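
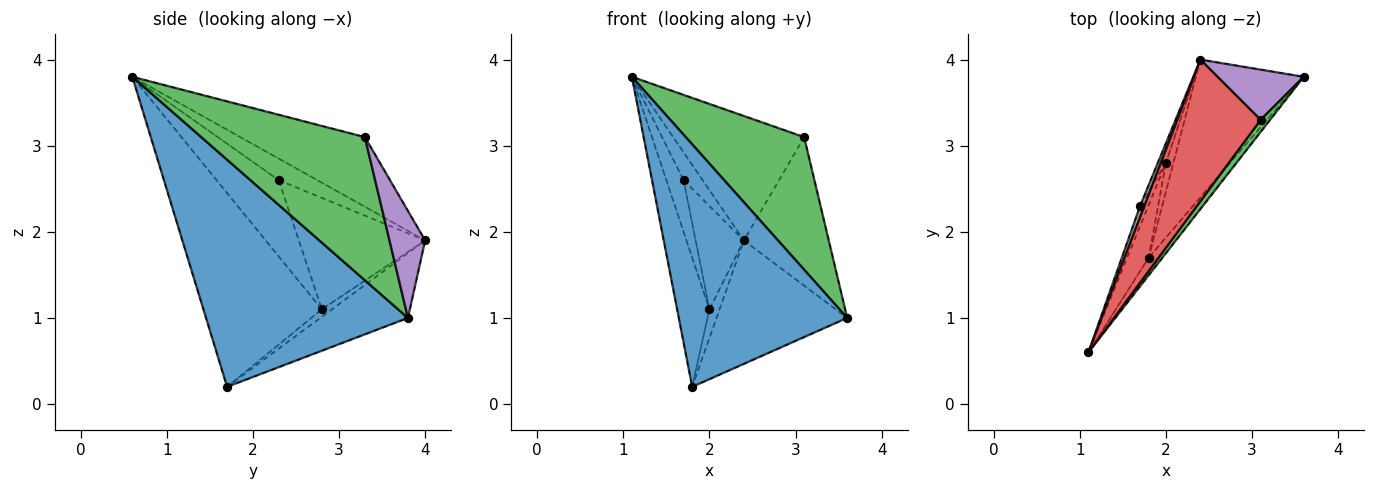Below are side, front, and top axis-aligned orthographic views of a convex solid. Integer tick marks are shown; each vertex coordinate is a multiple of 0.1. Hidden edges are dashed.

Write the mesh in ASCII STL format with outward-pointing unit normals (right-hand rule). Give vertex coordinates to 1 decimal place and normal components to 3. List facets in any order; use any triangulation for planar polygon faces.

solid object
 facet normal 0.767 -0.640 -0.046
  outer loop
   vertex 1.8 1.7 0.2
   vertex 3.6 3.8 1.0
   vertex 1.1 0.6 3.8
  endloop
 endfacet
 facet normal -0.408 0.609 -0.680
  outer loop
   vertex 1.8 1.7 0.2
   vertex 2.4 4.0 1.9
   vertex 3.6 3.8 1.0
  endloop
 endfacet
 facet normal 0.809 -0.585 0.053
  outer loop
   vertex 3.1 3.3 3.1
   vertex 1.1 0.6 3.8
   vertex 3.6 3.8 1.0
  endloop
 endfacet
 facet normal -0.532 0.559 0.636
  outer loop
   vertex 3.1 3.3 3.1
   vertex 2.4 4.0 1.9
   vertex 1.1 0.6 3.8
  endloop
 endfacet
 facet normal 0.370 0.880 0.298
  outer loop
   vertex 3.1 3.3 3.1
   vertex 3.6 3.8 1.0
   vertex 2.4 4.0 1.9
  endloop
 endfacet
 facet normal -0.959 0.262 -0.107
  outer loop
   vertex 2.0 2.8 1.1
   vertex 1.8 1.7 0.2
   vertex 1.1 0.6 3.8
  endloop
 endfacet
 facet normal -0.577 0.577 -0.577
  outer loop
   vertex 2.0 2.8 1.1
   vertex 2.4 4.0 1.9
   vertex 1.8 1.7 0.2
  endloop
 endfacet
 facet normal -0.882 0.436 0.176
  outer loop
   vertex 1.7 2.3 2.6
   vertex 1.1 0.6 3.8
   vertex 2.4 4.0 1.9
  endloop
 endfacet
 facet normal -0.959 0.265 -0.103
  outer loop
   vertex 1.7 2.3 2.6
   vertex 2.0 2.8 1.1
   vertex 1.1 0.6 3.8
  endloop
 endfacet
 facet normal -0.932 0.356 -0.068
  outer loop
   vertex 1.7 2.3 2.6
   vertex 2.4 4.0 1.9
   vertex 2.0 2.8 1.1
  endloop
 endfacet
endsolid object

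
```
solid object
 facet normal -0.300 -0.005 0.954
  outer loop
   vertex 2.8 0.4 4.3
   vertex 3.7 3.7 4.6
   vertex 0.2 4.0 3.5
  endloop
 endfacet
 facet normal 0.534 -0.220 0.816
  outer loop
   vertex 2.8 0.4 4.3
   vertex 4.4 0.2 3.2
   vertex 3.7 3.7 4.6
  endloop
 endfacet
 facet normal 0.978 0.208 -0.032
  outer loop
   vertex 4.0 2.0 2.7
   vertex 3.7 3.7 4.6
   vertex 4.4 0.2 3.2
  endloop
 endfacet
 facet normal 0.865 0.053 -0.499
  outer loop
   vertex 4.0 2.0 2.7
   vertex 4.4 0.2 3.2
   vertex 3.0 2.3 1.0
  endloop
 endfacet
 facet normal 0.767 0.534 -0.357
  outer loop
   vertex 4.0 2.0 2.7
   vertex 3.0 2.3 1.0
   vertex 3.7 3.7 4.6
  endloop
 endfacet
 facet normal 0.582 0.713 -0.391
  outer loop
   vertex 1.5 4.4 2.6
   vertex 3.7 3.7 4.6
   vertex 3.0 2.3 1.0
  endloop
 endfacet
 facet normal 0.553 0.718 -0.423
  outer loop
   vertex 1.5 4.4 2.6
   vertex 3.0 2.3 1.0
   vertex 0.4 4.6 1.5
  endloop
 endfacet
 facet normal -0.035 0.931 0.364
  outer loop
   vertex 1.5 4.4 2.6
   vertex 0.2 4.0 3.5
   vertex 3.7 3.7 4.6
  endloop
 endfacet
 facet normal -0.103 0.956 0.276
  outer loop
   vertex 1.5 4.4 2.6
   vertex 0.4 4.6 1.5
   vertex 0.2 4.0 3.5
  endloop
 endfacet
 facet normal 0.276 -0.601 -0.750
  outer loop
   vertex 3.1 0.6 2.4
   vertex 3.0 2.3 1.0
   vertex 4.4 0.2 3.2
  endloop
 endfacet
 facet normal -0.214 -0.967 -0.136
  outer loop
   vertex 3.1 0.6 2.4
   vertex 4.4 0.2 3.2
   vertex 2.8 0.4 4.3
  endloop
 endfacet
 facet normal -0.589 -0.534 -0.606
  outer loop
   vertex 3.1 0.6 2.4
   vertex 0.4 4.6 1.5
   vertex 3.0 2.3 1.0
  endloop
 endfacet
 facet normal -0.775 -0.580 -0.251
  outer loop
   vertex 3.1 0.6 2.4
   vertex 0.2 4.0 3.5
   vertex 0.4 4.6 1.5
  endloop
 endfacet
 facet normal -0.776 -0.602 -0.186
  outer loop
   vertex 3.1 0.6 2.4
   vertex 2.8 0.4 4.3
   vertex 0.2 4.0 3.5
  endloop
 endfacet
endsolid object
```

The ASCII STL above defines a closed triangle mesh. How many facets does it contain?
14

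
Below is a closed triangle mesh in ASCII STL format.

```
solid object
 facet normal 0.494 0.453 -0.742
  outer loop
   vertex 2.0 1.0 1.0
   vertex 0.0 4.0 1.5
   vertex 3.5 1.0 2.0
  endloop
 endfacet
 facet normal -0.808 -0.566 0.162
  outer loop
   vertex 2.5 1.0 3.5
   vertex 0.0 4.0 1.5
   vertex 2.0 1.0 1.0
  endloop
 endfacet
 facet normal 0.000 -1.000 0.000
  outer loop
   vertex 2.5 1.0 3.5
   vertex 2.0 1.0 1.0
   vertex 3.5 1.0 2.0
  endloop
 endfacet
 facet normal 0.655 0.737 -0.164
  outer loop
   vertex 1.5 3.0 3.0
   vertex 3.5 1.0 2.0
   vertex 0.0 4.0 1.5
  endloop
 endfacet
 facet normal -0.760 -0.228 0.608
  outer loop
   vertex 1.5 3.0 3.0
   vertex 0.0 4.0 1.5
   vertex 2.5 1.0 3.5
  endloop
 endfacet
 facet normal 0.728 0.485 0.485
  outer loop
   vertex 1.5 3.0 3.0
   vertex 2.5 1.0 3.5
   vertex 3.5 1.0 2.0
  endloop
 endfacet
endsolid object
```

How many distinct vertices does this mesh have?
5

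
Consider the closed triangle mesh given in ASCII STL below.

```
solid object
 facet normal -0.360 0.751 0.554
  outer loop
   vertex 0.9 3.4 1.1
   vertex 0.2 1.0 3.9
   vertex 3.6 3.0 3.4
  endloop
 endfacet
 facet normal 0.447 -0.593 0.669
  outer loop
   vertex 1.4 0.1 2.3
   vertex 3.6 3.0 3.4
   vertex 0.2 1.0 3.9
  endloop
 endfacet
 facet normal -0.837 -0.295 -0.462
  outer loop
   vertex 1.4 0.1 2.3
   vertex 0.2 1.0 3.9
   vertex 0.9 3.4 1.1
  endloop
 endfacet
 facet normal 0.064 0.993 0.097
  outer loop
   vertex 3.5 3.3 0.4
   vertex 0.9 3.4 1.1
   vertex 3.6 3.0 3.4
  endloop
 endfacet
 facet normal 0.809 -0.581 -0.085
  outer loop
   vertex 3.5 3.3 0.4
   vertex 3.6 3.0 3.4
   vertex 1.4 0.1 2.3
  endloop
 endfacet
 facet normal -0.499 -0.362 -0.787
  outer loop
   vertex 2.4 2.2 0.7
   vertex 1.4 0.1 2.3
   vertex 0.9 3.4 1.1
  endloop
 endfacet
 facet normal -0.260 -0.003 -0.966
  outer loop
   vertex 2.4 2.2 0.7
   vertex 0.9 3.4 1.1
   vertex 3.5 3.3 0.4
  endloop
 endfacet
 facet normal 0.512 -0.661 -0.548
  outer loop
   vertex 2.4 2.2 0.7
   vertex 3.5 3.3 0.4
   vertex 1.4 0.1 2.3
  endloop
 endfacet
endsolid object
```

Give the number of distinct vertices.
6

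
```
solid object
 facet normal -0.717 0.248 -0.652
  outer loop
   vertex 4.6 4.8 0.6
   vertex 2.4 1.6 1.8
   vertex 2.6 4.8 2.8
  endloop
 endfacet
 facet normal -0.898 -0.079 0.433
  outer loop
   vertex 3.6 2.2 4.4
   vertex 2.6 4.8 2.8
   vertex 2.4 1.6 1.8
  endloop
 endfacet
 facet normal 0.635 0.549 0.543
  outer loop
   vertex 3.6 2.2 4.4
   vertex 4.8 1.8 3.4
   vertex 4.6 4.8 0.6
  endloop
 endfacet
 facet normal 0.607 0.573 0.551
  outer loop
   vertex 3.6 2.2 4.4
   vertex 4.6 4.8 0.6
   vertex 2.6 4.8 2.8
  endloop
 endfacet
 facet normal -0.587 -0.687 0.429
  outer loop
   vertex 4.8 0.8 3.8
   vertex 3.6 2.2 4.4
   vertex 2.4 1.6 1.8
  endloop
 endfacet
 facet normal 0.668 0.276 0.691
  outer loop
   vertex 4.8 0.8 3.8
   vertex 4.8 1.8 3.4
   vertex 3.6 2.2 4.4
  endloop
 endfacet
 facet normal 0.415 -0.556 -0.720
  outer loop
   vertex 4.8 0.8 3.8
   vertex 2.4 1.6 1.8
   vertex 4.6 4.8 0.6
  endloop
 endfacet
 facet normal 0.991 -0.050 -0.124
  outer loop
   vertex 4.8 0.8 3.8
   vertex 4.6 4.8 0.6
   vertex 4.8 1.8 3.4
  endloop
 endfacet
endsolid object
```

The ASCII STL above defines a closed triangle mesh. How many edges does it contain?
12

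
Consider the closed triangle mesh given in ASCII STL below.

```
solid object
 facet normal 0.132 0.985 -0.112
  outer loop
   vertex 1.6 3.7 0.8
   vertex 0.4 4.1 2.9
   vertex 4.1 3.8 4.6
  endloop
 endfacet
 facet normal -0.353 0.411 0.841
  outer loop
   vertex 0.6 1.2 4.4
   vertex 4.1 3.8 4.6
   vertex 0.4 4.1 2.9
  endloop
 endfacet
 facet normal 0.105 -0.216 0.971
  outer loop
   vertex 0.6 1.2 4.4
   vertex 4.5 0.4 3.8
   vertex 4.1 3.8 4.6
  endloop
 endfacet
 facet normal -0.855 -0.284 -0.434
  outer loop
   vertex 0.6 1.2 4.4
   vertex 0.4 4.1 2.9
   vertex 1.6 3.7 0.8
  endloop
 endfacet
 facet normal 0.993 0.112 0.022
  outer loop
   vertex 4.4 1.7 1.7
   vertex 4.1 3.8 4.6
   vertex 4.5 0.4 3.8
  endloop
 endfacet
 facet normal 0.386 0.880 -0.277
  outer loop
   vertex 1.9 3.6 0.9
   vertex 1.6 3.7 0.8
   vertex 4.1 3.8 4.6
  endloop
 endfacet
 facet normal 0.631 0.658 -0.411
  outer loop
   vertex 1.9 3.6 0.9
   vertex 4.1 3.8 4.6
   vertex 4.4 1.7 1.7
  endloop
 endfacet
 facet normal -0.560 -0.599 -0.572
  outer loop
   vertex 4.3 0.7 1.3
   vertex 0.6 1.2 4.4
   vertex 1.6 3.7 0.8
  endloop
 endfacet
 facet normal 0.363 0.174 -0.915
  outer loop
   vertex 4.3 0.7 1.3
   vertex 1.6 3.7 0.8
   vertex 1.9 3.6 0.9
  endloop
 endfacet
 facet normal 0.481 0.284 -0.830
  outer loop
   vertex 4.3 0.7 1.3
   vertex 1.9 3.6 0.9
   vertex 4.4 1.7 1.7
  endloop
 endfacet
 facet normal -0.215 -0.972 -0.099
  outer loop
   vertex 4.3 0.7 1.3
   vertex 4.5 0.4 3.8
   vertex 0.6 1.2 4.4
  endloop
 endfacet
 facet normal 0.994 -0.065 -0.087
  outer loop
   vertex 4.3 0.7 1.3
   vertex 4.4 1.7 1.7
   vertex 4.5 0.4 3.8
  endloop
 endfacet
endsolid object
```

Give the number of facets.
12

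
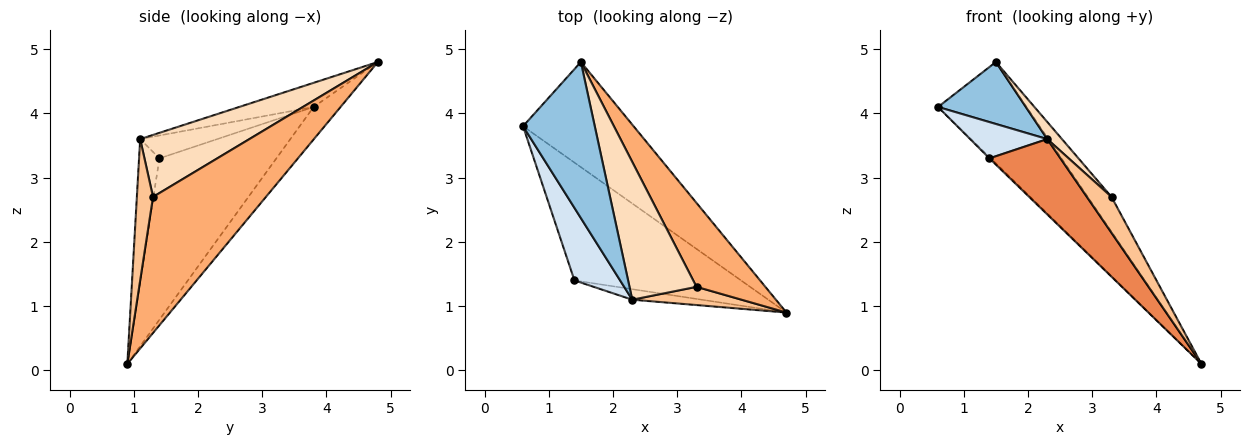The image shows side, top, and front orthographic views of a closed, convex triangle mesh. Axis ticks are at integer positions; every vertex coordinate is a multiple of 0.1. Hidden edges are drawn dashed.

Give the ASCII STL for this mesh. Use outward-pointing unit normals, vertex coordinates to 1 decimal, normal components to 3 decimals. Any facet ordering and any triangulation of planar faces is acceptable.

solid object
 facet normal -0.207 0.679 -0.704
  outer loop
   vertex 1.5 4.8 4.8
   vertex 4.7 0.9 0.1
   vertex 0.6 3.8 4.1
  endloop
 endfacet
 facet normal -0.299 -0.352 0.887
  outer loop
   vertex 2.3 1.1 3.6
   vertex 1.5 4.8 4.8
   vertex 0.6 3.8 4.1
  endloop
 endfacet
 facet normal -0.696 0.008 -0.718
  outer loop
   vertex 1.4 1.4 3.3
   vertex 0.6 3.8 4.1
   vertex 4.7 0.9 0.1
  endloop
 endfacet
 facet normal -0.408 -0.408 0.816
  outer loop
   vertex 1.4 1.4 3.3
   vertex 2.3 1.1 3.6
   vertex 0.6 3.8 4.1
  endloop
 endfacet
 facet normal -0.273 -0.953 -0.133
  outer loop
   vertex 1.4 1.4 3.3
   vertex 4.7 0.9 0.1
   vertex 2.3 1.1 3.6
  endloop
 endfacet
 facet normal 0.877 0.185 0.444
  outer loop
   vertex 3.3 1.3 2.7
   vertex 4.7 0.9 0.1
   vertex 1.5 4.8 4.8
  endloop
 endfacet
 facet normal 0.505 -0.770 0.390
  outer loop
   vertex 3.3 1.3 2.7
   vertex 2.3 1.1 3.6
   vertex 4.7 0.9 0.1
  endloop
 endfacet
 facet normal 0.676 -0.091 0.731
  outer loop
   vertex 3.3 1.3 2.7
   vertex 1.5 4.8 4.8
   vertex 2.3 1.1 3.6
  endloop
 endfacet
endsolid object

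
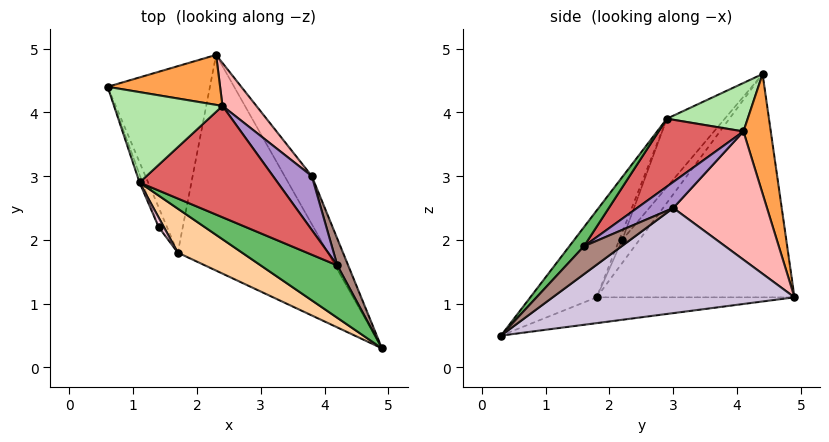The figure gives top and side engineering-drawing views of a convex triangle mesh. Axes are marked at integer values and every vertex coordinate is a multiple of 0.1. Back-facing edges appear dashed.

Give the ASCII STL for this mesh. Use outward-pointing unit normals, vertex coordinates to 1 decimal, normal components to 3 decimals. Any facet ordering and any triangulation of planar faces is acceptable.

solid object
 facet normal -0.895 0.173 -0.410
  outer loop
   vertex 1.7 1.8 1.1
   vertex 0.6 4.4 4.6
   vertex 2.3 4.9 1.1
  endloop
 endfacet
 facet normal -0.169 0.033 -0.985
  outer loop
   vertex 1.7 1.8 1.1
   vertex 2.3 4.9 1.1
   vertex 4.9 0.3 0.5
  endloop
 endfacet
 facet normal 0.289 0.918 0.271
  outer loop
   vertex 2.4 4.1 3.7
   vertex 2.3 4.9 1.1
   vertex 0.6 4.4 4.6
  endloop
 endfacet
 facet normal -0.366 -0.890 0.271
  outer loop
   vertex 1.1 2.9 3.9
   vertex 1.7 1.8 1.1
   vertex 4.9 0.3 0.5
  endloop
 endfacet
 facet normal 0.179 -0.675 0.716
  outer loop
   vertex 1.1 2.9 3.9
   vertex 4.9 0.3 0.5
   vertex 4.2 1.6 1.9
  endloop
 endfacet
 facet normal 0.392 -0.279 0.877
  outer loop
   vertex 1.1 2.9 3.9
   vertex 2.4 4.1 3.7
   vertex 0.6 4.4 4.6
  endloop
 endfacet
 facet normal 0.419 -0.312 0.853
  outer loop
   vertex 1.1 2.9 3.9
   vertex 4.2 1.6 1.9
   vertex 2.4 4.1 3.7
  endloop
 endfacet
 facet normal 0.700 0.689 0.185
  outer loop
   vertex 3.8 3.0 2.5
   vertex 2.3 4.9 1.1
   vertex 2.4 4.1 3.7
  endloop
 endfacet
 facet normal 0.547 -0.193 0.815
  outer loop
   vertex 3.8 3.0 2.5
   vertex 2.4 4.1 3.7
   vertex 4.2 1.6 1.9
  endloop
 endfacet
 facet normal 0.838 0.502 -0.217
  outer loop
   vertex 3.8 3.0 2.5
   vertex 4.9 0.3 0.5
   vertex 2.3 4.9 1.1
  endloop
 endfacet
 facet normal 0.926 0.110 0.361
  outer loop
   vertex 3.8 3.0 2.5
   vertex 4.2 1.6 1.9
   vertex 4.9 0.3 0.5
  endloop
 endfacet
 facet normal -0.939 0.060 -0.340
  outer loop
   vertex 1.4 2.2 2.0
   vertex 0.6 4.4 4.6
   vertex 1.7 1.8 1.1
  endloop
 endfacet
 facet normal -0.953 -0.299 -0.040
  outer loop
   vertex 1.4 2.2 2.0
   vertex 1.1 2.9 3.9
   vertex 0.6 4.4 4.6
  endloop
 endfacet
 facet normal -0.383 -0.885 0.265
  outer loop
   vertex 1.4 2.2 2.0
   vertex 1.7 1.8 1.1
   vertex 1.1 2.9 3.9
  endloop
 endfacet
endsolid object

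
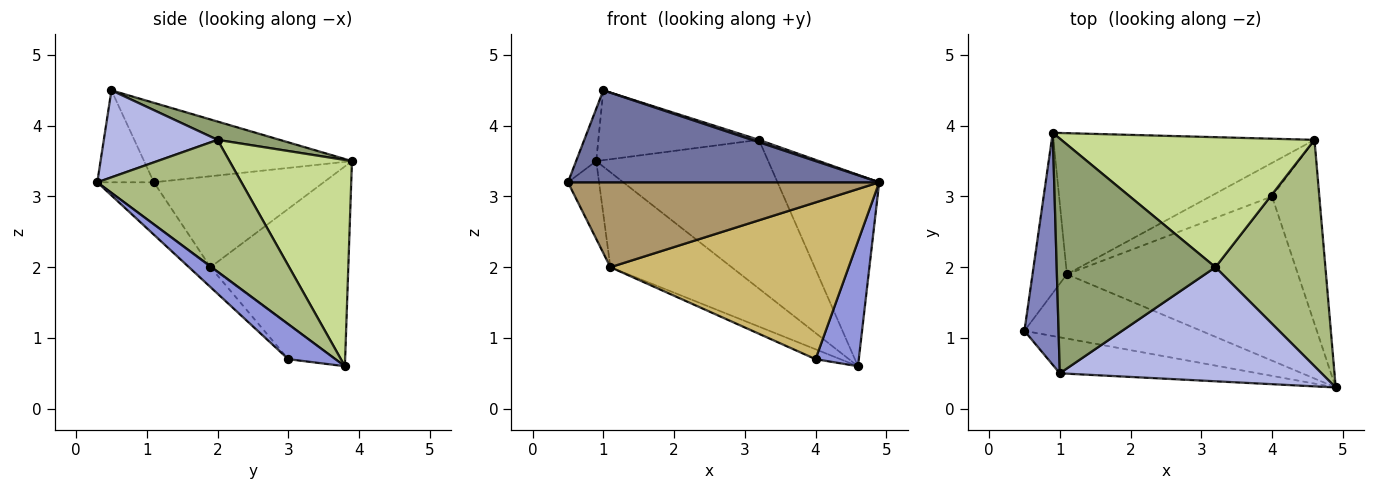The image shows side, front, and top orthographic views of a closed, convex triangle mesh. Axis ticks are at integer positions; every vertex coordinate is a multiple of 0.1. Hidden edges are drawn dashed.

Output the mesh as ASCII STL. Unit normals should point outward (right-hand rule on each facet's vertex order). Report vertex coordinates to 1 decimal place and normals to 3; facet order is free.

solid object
 facet normal -0.167 -0.918 -0.360
  outer loop
   vertex 1.0 0.5 4.5
   vertex 0.5 1.1 3.2
   vertex 4.9 0.3 3.2
  endloop
 endfacet
 facet normal -0.915 0.089 0.393
  outer loop
   vertex 1.0 0.5 4.5
   vertex 0.9 3.9 3.5
   vertex 0.5 1.1 3.2
  endloop
 endfacet
 facet normal 0.522 -0.479 -0.706
  outer loop
   vertex 4.0 3.0 0.7
   vertex 4.6 3.8 0.6
   vertex 4.9 0.3 3.2
  endloop
 endfacet
 facet normal 0.315 -0.020 0.949
  outer loop
   vertex 3.2 2.0 3.8
   vertex 1.0 0.5 4.5
   vertex 4.9 0.3 3.2
  endloop
 endfacet
 facet normal 0.110 0.283 0.953
  outer loop
   vertex 3.2 2.0 3.8
   vertex 0.9 3.9 3.5
   vertex 1.0 0.5 4.5
  endloop
 endfacet
 facet normal 0.675 0.476 0.563
  outer loop
   vertex 3.2 2.0 3.8
   vertex 4.9 0.3 3.2
   vertex 4.6 3.8 0.6
  endloop
 endfacet
 facet normal 0.473 0.664 0.580
  outer loop
   vertex 3.2 2.0 3.8
   vertex 4.6 3.8 0.6
   vertex 0.9 3.9 3.5
  endloop
 endfacet
 facet normal -0.922 0.169 -0.348
  outer loop
   vertex 1.1 1.9 2.0
   vertex 0.5 1.1 3.2
   vertex 0.9 3.9 3.5
  endloop
 endfacet
 facet normal -0.143 -0.789 -0.598
  outer loop
   vertex 1.1 1.9 2.0
   vertex 4.9 0.3 3.2
   vertex 0.5 1.1 3.2
  endloop
 endfacet
 facet normal -0.062 -0.689 -0.722
  outer loop
   vertex 1.1 1.9 2.0
   vertex 4.0 3.0 0.7
   vertex 4.9 0.3 3.2
  endloop
 endfacet
 facet normal -0.536 0.472 -0.700
  outer loop
   vertex 1.1 1.9 2.0
   vertex 0.9 3.9 3.5
   vertex 4.6 3.8 0.6
  endloop
 endfacet
 facet normal -0.473 0.249 -0.845
  outer loop
   vertex 1.1 1.9 2.0
   vertex 4.6 3.8 0.6
   vertex 4.0 3.0 0.7
  endloop
 endfacet
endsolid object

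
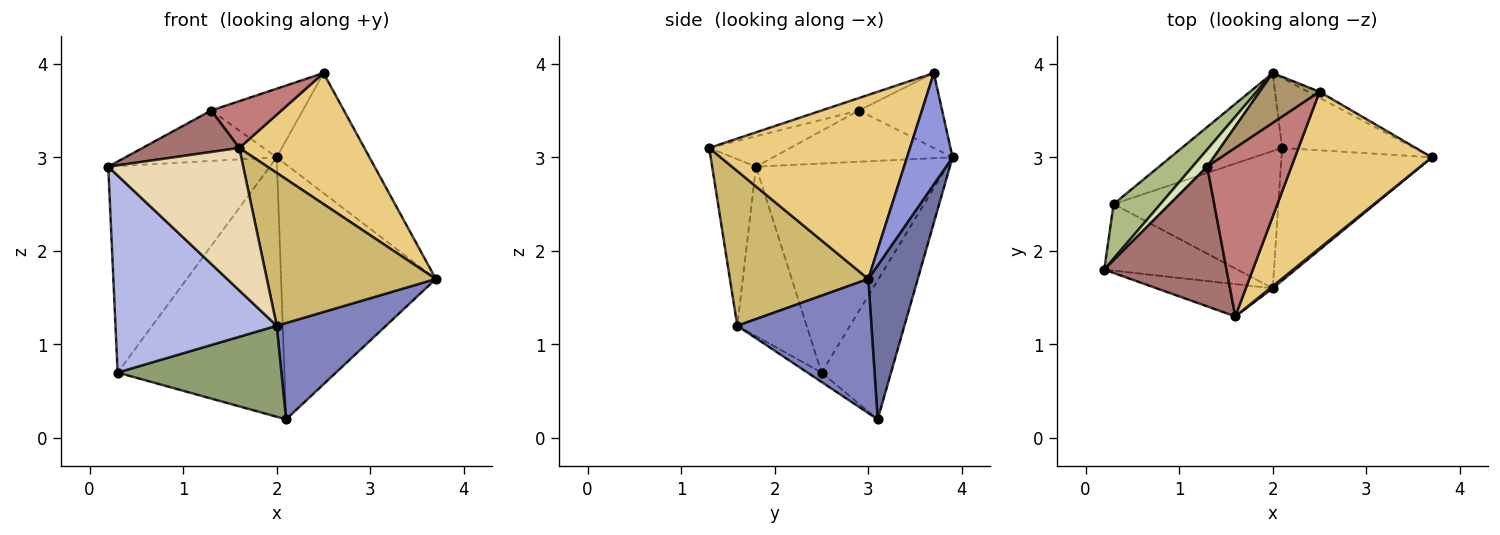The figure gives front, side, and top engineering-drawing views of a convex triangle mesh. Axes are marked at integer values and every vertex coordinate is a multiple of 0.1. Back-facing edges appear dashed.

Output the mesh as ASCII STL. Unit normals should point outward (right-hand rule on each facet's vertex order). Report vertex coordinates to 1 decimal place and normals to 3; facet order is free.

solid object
 facet normal 0.295 0.922 -0.253
  outer loop
   vertex 2.1 3.1 0.2
   vertex 2.0 3.9 3.0
   vertex 3.7 3.0 1.7
  endloop
 endfacet
 facet normal 0.585 -0.476 -0.656
  outer loop
   vertex 2.0 1.6 1.2
   vertex 2.1 3.1 0.2
   vertex 3.7 3.0 1.7
  endloop
 endfacet
 facet normal 0.440 0.897 -0.045
  outer loop
   vertex 2.5 3.7 3.9
   vertex 3.7 3.0 1.7
   vertex 2.0 3.9 3.0
  endloop
 endfacet
 facet normal -0.377 -0.877 -0.296
  outer loop
   vertex 0.3 2.5 0.7
   vertex 2.0 1.6 1.2
   vertex 0.2 1.8 2.9
  endloop
 endfacet
 facet normal -0.047 -0.552 -0.833
  outer loop
   vertex 0.3 2.5 0.7
   vertex 2.1 3.1 0.2
   vertex 2.0 1.6 1.2
  endloop
 endfacet
 facet normal -0.752 0.637 0.168
  outer loop
   vertex 0.3 2.5 0.7
   vertex 0.2 1.8 2.9
   vertex 2.0 3.9 3.0
  endloop
 endfacet
 facet normal -0.371 0.889 -0.267
  outer loop
   vertex 0.3 2.5 0.7
   vertex 2.0 3.9 3.0
   vertex 2.1 3.1 0.2
  endloop
 endfacet
 facet normal -0.747 0.630 0.214
  outer loop
   vertex 1.3 2.9 3.5
   vertex 2.0 3.9 3.0
   vertex 0.2 1.8 2.9
  endloop
 endfacet
 facet normal -0.592 0.652 0.474
  outer loop
   vertex 1.3 2.9 3.5
   vertex 2.5 3.7 3.9
   vertex 2.0 3.9 3.0
  endloop
 endfacet
 facet normal 0.634 -0.774 0.011
  outer loop
   vertex 1.6 1.3 3.1
   vertex 2.0 1.6 1.2
   vertex 3.7 3.0 1.7
  endloop
 endfacet
 facet normal 0.718 -0.447 0.534
  outer loop
   vertex 1.6 1.3 3.1
   vertex 3.7 3.0 1.7
   vertex 2.5 3.7 3.9
  endloop
 endfacet
 facet normal -0.302 -0.930 -0.210
  outer loop
   vertex 1.6 1.3 3.1
   vertex 0.2 1.8 2.9
   vertex 2.0 1.6 1.2
  endloop
 endfacet
 facet normal -0.232 -0.277 0.933
  outer loop
   vertex 1.6 1.3 3.1
   vertex 1.3 2.9 3.5
   vertex 0.2 1.8 2.9
  endloop
 endfacet
 facet normal -0.141 -0.265 0.954
  outer loop
   vertex 1.6 1.3 3.1
   vertex 2.5 3.7 3.9
   vertex 1.3 2.9 3.5
  endloop
 endfacet
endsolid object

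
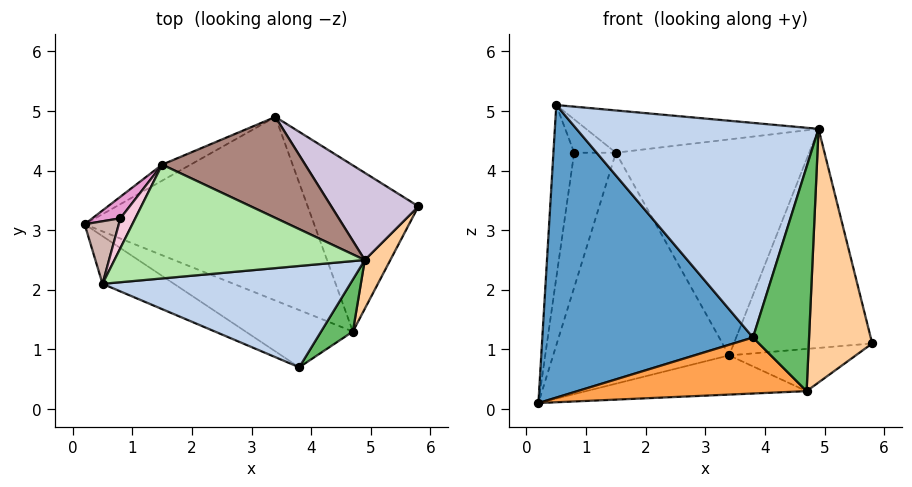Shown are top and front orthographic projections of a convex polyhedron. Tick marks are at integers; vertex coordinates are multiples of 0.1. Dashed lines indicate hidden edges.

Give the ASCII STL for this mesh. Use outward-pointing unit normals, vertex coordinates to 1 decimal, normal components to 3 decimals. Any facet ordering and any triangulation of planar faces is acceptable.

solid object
 facet normal -0.520 -0.843 -0.137
  outer loop
   vertex 0.5 2.1 5.1
   vertex 0.2 3.1 0.1
   vertex 3.8 0.7 1.2
  endloop
 endfacet
 facet normal 0.120 -0.898 0.424
  outer loop
   vertex 4.9 2.5 4.7
   vertex 0.5 2.1 5.1
   vertex 3.8 0.7 1.2
  endloop
 endfacet
 facet normal -0.241 -0.679 -0.693
  outer loop
   vertex 4.7 1.3 0.3
   vertex 3.8 0.7 1.2
   vertex 0.2 3.1 0.1
  endloop
 endfacet
 facet normal 0.867 -0.490 0.094
  outer loop
   vertex 4.7 1.3 0.3
   vertex 5.8 3.4 1.1
   vertex 4.9 2.5 4.7
  endloop
 endfacet
 facet normal 0.659 -0.733 0.170
  outer loop
   vertex 4.7 1.3 0.3
   vertex 4.9 2.5 4.7
   vertex 3.8 0.7 1.2
  endloop
 endfacet
 facet normal 0.053 0.348 0.936
  outer loop
   vertex 1.5 4.1 4.3
   vertex 0.5 2.1 5.1
   vertex 4.9 2.5 4.7
  endloop
 endfacet
 facet normal -0.478 0.876 -0.061
  outer loop
   vertex 3.4 4.9 0.9
   vertex 0.2 3.1 0.1
   vertex 1.5 4.1 4.3
  endloop
 endfacet
 facet normal 0.126 0.207 -0.970
  outer loop
   vertex 3.4 4.9 0.9
   vertex 4.7 1.3 0.3
   vertex 0.2 3.1 0.1
  endloop
 endfacet
 facet normal 0.228 0.240 -0.944
  outer loop
   vertex 3.4 4.9 0.9
   vertex 5.8 3.4 1.1
   vertex 4.7 1.3 0.3
  endloop
 endfacet
 facet normal 0.482 0.814 0.324
  outer loop
   vertex 3.4 4.9 0.9
   vertex 4.9 2.5 4.7
   vertex 5.8 3.4 1.1
  endloop
 endfacet
 facet normal 0.352 0.848 0.396
  outer loop
   vertex 3.4 4.9 0.9
   vertex 1.5 4.1 4.3
   vertex 4.9 2.5 4.7
  endloop
 endfacet
 facet normal -0.930 0.344 0.125
  outer loop
   vertex 0.8 3.2 4.3
   vertex 0.2 3.1 0.1
   vertex 0.5 2.1 5.1
  endloop
 endfacet
 facet normal -0.786 0.611 0.098
  outer loop
   vertex 0.8 3.2 4.3
   vertex 1.5 4.1 4.3
   vertex 0.2 3.1 0.1
  endloop
 endfacet
 facet normal -0.692 0.538 0.481
  outer loop
   vertex 0.8 3.2 4.3
   vertex 0.5 2.1 5.1
   vertex 1.5 4.1 4.3
  endloop
 endfacet
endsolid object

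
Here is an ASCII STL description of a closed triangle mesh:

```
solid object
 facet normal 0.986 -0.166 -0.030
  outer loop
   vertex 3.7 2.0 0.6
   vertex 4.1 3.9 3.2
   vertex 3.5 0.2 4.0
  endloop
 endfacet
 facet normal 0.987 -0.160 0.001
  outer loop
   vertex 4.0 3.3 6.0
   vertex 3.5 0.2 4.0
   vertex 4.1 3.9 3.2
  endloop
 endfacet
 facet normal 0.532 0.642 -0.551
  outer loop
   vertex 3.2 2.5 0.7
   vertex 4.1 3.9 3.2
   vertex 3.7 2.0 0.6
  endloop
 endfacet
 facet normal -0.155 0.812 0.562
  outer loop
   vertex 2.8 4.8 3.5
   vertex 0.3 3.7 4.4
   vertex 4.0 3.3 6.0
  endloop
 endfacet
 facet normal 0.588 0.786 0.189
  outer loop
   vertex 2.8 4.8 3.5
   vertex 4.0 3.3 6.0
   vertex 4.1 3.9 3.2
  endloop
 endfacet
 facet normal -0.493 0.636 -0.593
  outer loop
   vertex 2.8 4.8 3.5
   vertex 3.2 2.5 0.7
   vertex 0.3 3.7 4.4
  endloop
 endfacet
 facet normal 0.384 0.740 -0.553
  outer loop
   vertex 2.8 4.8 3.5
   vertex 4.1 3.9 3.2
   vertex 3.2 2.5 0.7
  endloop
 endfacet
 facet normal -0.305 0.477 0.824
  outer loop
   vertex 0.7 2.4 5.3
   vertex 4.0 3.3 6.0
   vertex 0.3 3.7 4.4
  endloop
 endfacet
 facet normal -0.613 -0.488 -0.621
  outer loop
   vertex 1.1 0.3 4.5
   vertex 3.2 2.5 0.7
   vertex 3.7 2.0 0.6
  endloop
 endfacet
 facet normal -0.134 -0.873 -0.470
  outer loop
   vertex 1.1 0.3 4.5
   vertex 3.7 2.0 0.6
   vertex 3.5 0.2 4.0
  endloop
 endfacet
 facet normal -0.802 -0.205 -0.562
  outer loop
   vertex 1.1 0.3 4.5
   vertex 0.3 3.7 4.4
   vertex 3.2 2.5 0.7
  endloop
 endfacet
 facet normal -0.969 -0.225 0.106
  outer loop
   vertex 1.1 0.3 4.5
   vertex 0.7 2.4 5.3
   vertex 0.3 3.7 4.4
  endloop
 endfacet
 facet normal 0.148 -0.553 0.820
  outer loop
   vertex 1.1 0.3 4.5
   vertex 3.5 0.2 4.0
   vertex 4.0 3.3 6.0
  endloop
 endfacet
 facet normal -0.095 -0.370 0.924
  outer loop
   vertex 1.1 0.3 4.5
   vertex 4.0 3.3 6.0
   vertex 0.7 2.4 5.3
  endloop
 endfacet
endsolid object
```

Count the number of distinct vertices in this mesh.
9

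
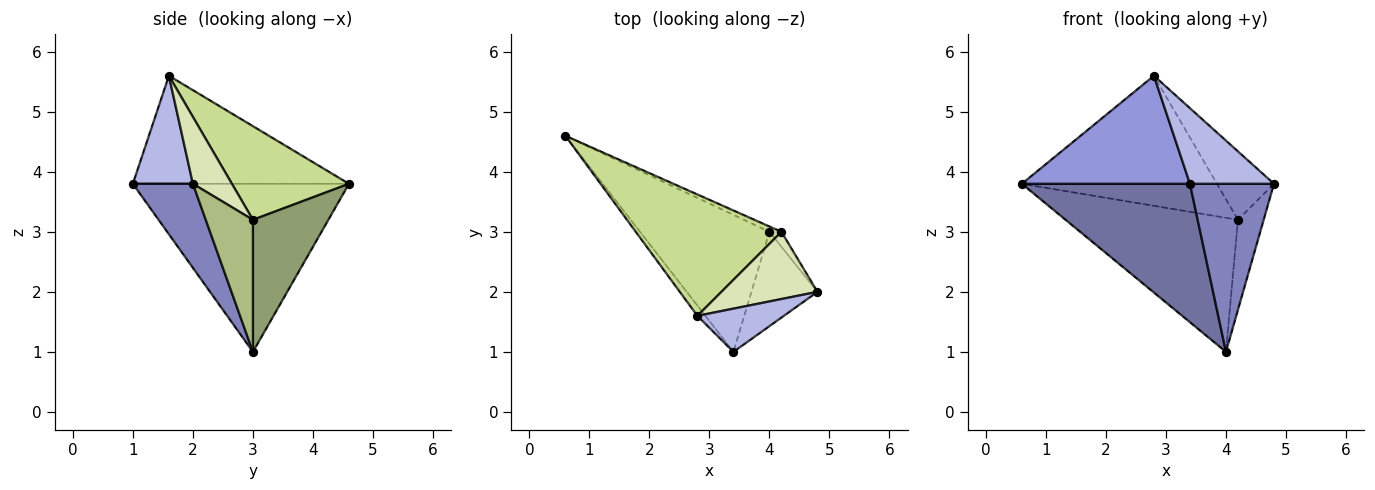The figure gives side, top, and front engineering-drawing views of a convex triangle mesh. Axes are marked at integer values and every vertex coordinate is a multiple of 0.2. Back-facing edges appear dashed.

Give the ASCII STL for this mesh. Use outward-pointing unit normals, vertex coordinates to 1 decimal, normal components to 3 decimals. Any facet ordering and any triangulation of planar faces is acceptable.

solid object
 facet normal -0.675 -0.525 -0.519
  outer loop
   vertex 4.0 3.0 1.0
   vertex 3.4 1.0 3.8
   vertex 0.6 4.6 3.8
  endloop
 endfacet
 facet normal 0.529 -0.740 -0.415
  outer loop
   vertex 4.0 3.0 1.0
   vertex 4.8 2.0 3.8
   vertex 3.4 1.0 3.8
  endloop
 endfacet
 facet normal -0.788 -0.613 -0.058
  outer loop
   vertex 2.8 1.6 5.6
   vertex 0.6 4.6 3.8
   vertex 3.4 1.0 3.8
  endloop
 endfacet
 facet normal 0.527 -0.738 0.422
  outer loop
   vertex 2.8 1.6 5.6
   vertex 3.4 1.0 3.8
   vertex 4.8 2.0 3.8
  endloop
 endfacet
 facet normal 0.401 0.915 -0.036
  outer loop
   vertex 4.2 3.0 3.2
   vertex 4.0 3.0 1.0
   vertex 0.6 4.6 3.8
  endloop
 endfacet
 facet normal 0.875 0.477 -0.080
  outer loop
   vertex 4.2 3.0 3.2
   vertex 4.8 2.0 3.8
   vertex 4.0 3.0 1.0
  endloop
 endfacet
 facet normal 0.402 0.669 0.625
  outer loop
   vertex 4.2 3.0 3.2
   vertex 0.6 4.6 3.8
   vertex 2.8 1.6 5.6
  endloop
 endfacet
 facet normal 0.439 0.641 0.630
  outer loop
   vertex 4.2 3.0 3.2
   vertex 2.8 1.6 5.6
   vertex 4.8 2.0 3.8
  endloop
 endfacet
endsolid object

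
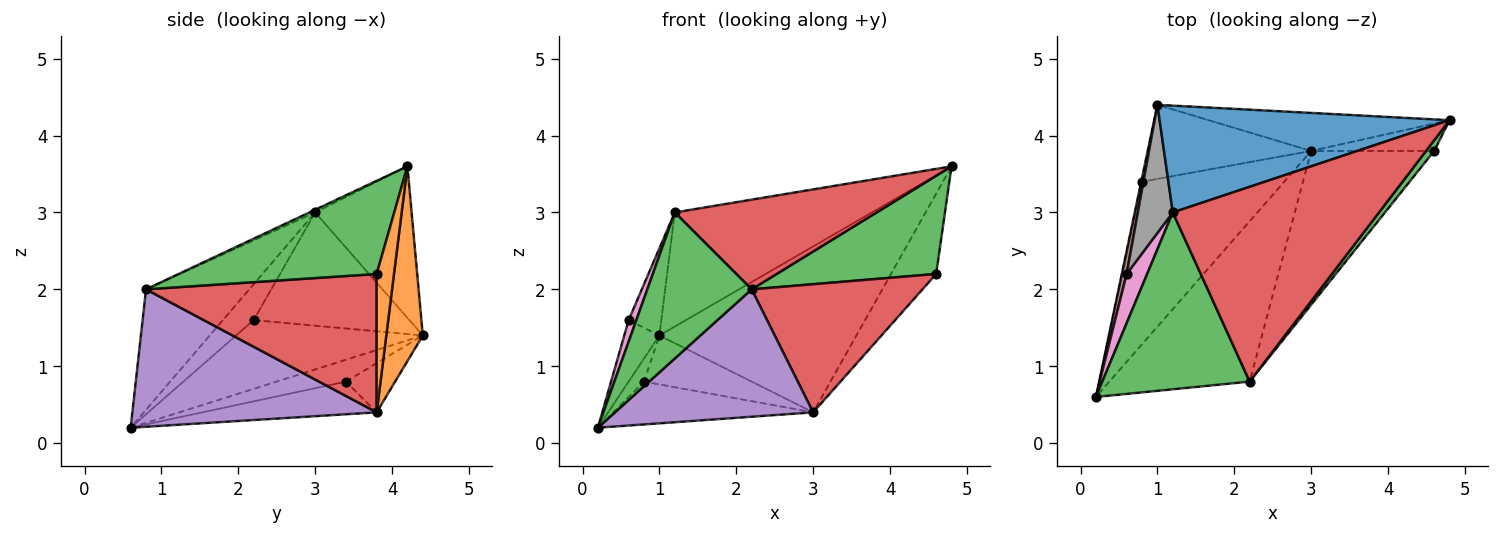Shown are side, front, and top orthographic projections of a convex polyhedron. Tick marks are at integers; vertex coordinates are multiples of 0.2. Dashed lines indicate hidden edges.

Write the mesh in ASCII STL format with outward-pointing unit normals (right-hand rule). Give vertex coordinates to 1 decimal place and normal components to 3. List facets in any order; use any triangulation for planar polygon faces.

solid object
 facet normal -0.336 0.687 0.644
  outer loop
   vertex 1.2 3.0 3.0
   vertex 4.8 4.2 3.6
   vertex 1.0 4.4 1.4
  endloop
 endfacet
 facet normal 0.178 0.959 -0.220
  outer loop
   vertex 3.0 3.8 0.4
   vertex 1.0 4.4 1.4
   vertex 4.8 4.2 3.6
  endloop
 endfacet
 facet normal -0.533 -0.539 0.652
  outer loop
   vertex 2.2 0.8 2.0
   vertex 1.2 3.0 3.0
   vertex 0.2 0.6 0.2
  endloop
 endfacet
 facet normal -0.012 -0.418 0.908
  outer loop
   vertex 2.2 0.8 2.0
   vertex 4.8 4.2 3.6
   vertex 1.2 3.0 3.0
  endloop
 endfacet
 facet normal 0.609 -0.494 -0.621
  outer loop
   vertex 2.2 0.8 2.0
   vertex 0.2 0.6 0.2
   vertex 3.0 3.8 0.4
  endloop
 endfacet
 facet normal -0.980 0.185 0.069
  outer loop
   vertex 0.6 2.2 1.6
   vertex 1.0 4.4 1.4
   vertex 0.2 0.6 0.2
  endloop
 endfacet
 facet normal -0.848 -0.212 0.485
  outer loop
   vertex 0.6 2.2 1.6
   vertex 0.2 0.6 0.2
   vertex 1.2 3.0 3.0
  endloop
 endfacet
 facet normal -0.937 0.197 0.289
  outer loop
   vertex 0.6 2.2 1.6
   vertex 1.2 3.0 3.0
   vertex 1.0 4.4 1.4
  endloop
 endfacet
 facet normal -0.976 0.217 -0.036
  outer loop
   vertex 0.8 3.4 0.8
   vertex 0.2 0.6 0.2
   vertex 1.0 4.4 1.4
  endloop
 endfacet
 facet normal -0.217 0.249 -0.944
  outer loop
   vertex 0.8 3.4 0.8
   vertex 3.0 3.8 0.4
   vertex 0.2 0.6 0.2
  endloop
 endfacet
 facet normal -0.244 0.534 -0.809
  outer loop
   vertex 0.8 3.4 0.8
   vertex 1.0 4.4 1.4
   vertex 3.0 3.8 0.4
  endloop
 endfacet
 facet normal 0.341 0.890 -0.303
  outer loop
   vertex 4.6 3.8 2.2
   vertex 3.0 3.8 0.4
   vertex 4.8 4.2 3.6
  endloop
 endfacet
 facet normal 0.777 -0.626 0.068
  outer loop
   vertex 4.6 3.8 2.2
   vertex 4.8 4.2 3.6
   vertex 2.2 0.8 2.0
  endloop
 endfacet
 facet normal 0.654 -0.484 -0.581
  outer loop
   vertex 4.6 3.8 2.2
   vertex 2.2 0.8 2.0
   vertex 3.0 3.8 0.4
  endloop
 endfacet
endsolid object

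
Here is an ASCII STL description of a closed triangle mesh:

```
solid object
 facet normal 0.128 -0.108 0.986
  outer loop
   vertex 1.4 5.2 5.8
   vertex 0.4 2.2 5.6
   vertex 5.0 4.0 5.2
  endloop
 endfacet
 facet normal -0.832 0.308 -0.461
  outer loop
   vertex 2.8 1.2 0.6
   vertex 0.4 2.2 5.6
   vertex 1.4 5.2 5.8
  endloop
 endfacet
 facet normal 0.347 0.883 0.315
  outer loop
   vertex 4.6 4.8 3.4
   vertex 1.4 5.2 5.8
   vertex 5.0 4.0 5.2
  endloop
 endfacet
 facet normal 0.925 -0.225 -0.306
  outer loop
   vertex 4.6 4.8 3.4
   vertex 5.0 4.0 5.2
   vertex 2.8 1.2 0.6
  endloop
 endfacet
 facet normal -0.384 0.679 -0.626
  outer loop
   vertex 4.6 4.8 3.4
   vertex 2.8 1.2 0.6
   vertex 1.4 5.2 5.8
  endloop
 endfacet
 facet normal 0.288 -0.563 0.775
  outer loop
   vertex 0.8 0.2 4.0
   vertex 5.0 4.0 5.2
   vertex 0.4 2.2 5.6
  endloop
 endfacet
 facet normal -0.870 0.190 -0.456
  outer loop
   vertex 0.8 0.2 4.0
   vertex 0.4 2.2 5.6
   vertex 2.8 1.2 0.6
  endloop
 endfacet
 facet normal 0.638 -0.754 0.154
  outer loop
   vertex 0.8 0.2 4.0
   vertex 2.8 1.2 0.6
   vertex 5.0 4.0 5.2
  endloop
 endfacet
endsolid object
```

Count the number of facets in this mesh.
8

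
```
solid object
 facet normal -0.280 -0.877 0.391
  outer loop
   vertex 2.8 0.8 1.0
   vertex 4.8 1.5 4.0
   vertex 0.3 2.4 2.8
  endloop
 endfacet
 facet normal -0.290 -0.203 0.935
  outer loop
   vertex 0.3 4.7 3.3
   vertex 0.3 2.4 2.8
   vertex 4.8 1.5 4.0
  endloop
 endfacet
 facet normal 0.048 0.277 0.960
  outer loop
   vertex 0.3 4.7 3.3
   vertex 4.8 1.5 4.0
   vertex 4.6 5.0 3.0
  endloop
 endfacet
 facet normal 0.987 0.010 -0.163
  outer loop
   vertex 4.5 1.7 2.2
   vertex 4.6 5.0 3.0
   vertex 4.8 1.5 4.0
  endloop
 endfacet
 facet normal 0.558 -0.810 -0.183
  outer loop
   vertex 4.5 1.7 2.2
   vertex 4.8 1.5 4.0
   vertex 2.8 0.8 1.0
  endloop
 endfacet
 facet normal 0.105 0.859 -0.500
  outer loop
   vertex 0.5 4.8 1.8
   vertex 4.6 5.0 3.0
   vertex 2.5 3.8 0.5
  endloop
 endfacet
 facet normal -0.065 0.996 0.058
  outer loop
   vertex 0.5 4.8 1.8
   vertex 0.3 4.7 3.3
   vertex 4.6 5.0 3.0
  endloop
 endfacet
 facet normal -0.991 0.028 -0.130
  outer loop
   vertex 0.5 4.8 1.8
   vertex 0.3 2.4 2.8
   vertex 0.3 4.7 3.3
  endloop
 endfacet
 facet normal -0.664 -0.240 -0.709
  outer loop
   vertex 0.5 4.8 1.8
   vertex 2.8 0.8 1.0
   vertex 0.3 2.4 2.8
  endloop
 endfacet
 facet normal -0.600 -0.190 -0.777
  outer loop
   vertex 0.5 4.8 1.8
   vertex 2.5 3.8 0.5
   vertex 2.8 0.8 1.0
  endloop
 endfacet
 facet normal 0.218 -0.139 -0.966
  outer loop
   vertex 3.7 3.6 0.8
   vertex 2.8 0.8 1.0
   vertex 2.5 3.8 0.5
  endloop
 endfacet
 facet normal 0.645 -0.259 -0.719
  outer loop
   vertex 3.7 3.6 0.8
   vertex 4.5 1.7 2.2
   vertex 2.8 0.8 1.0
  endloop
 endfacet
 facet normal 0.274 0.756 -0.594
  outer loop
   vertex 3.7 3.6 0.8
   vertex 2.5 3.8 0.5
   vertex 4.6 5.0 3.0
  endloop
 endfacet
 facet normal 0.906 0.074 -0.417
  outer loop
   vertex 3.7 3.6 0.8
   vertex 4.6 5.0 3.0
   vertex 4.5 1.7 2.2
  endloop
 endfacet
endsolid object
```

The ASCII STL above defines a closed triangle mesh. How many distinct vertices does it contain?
9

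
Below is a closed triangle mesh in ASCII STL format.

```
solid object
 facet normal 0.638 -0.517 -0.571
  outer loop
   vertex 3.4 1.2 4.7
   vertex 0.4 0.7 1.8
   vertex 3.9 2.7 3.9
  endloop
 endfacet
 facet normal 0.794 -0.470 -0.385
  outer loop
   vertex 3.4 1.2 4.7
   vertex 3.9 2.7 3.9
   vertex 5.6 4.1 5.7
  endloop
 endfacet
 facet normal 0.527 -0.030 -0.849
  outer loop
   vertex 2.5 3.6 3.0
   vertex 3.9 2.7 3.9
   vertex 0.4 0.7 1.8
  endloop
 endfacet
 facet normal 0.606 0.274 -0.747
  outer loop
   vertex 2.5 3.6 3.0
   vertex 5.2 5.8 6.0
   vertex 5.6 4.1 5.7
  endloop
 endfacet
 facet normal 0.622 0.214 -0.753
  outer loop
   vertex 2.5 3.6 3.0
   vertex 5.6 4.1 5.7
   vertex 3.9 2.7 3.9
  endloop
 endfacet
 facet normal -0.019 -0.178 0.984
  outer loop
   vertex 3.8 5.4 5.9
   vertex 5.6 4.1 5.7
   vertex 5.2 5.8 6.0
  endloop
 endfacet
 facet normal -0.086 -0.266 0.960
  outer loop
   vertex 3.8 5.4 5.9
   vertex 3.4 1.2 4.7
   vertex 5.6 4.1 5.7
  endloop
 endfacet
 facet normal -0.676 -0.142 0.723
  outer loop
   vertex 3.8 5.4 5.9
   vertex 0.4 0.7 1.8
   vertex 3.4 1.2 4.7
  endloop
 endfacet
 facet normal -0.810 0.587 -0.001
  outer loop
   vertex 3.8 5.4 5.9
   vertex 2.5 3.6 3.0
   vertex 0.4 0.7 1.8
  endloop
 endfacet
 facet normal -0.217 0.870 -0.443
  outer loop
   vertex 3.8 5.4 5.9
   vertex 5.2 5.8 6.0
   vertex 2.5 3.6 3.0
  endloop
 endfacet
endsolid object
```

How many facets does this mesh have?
10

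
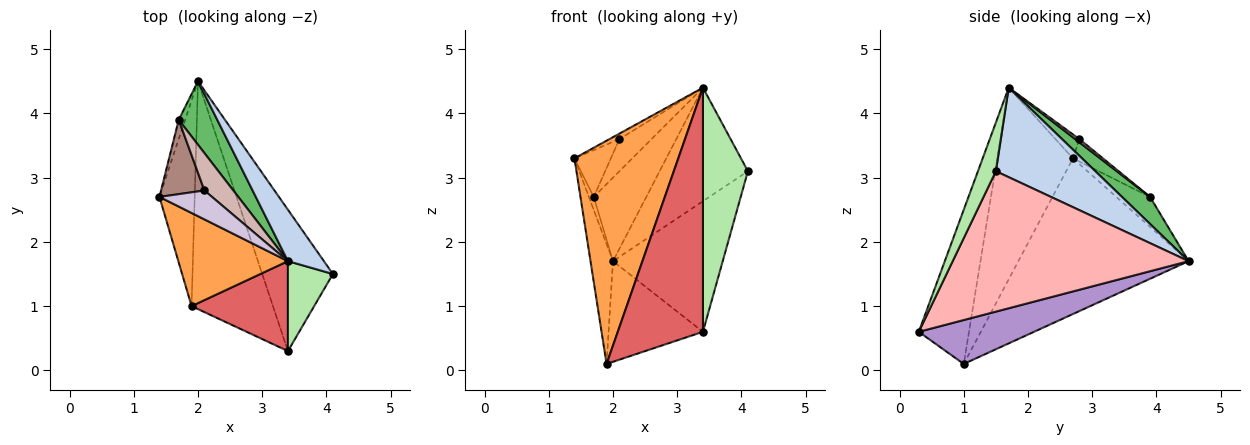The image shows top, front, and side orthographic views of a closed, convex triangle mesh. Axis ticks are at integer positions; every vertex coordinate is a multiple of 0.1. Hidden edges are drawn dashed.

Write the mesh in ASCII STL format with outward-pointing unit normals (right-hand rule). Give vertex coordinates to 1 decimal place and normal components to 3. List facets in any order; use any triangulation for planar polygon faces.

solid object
 facet normal -0.967 0.128 -0.219
  outer loop
   vertex 1.9 1.0 0.1
   vertex 1.4 2.7 3.3
   vertex 2.0 4.5 1.7
  endloop
 endfacet
 facet normal 0.716 0.636 0.288
  outer loop
   vertex 3.4 1.7 4.4
   vertex 4.1 1.5 3.1
   vertex 2.0 4.5 1.7
  endloop
 endfacet
 facet normal -0.558 -0.766 0.319
  outer loop
   vertex 3.4 1.7 4.4
   vertex 1.4 2.7 3.3
   vertex 1.9 1.0 0.1
  endloop
 endfacet
 facet normal -0.968 0.138 -0.208
  outer loop
   vertex 1.7 3.9 2.7
   vertex 2.0 4.5 1.7
   vertex 1.4 2.7 3.3
  endloop
 endfacet
 facet normal 0.391 0.733 0.557
  outer loop
   vertex 1.7 3.9 2.7
   vertex 3.4 1.7 4.4
   vertex 2.0 4.5 1.7
  endloop
 endfacet
 facet normal 0.350 -0.879 0.324
  outer loop
   vertex 3.4 0.3 0.6
   vertex 4.1 1.5 3.1
   vertex 3.4 1.7 4.4
  endloop
 endfacet
 facet normal -0.484 -0.821 0.303
  outer loop
   vertex 3.4 0.3 0.6
   vertex 3.4 1.7 4.4
   vertex 1.9 1.0 0.1
  endloop
 endfacet
 facet normal 0.825 0.384 -0.415
  outer loop
   vertex 3.4 0.3 0.6
   vertex 2.0 4.5 1.7
   vertex 4.1 1.5 3.1
  endloop
 endfacet
 facet normal 0.443 0.362 -0.820
  outer loop
   vertex 3.4 0.3 0.6
   vertex 1.9 1.0 0.1
   vertex 2.0 4.5 1.7
  endloop
 endfacet
 facet normal -0.409 0.169 0.897
  outer loop
   vertex 2.1 2.8 3.6
   vertex 1.4 2.7 3.3
   vertex 3.4 1.7 4.4
  endloop
 endfacet
 facet normal -0.402 0.488 0.775
  outer loop
   vertex 2.1 2.8 3.6
   vertex 1.7 3.9 2.7
   vertex 1.4 2.7 3.3
  endloop
 endfacet
 facet normal 0.084 0.649 0.756
  outer loop
   vertex 2.1 2.8 3.6
   vertex 3.4 1.7 4.4
   vertex 1.7 3.9 2.7
  endloop
 endfacet
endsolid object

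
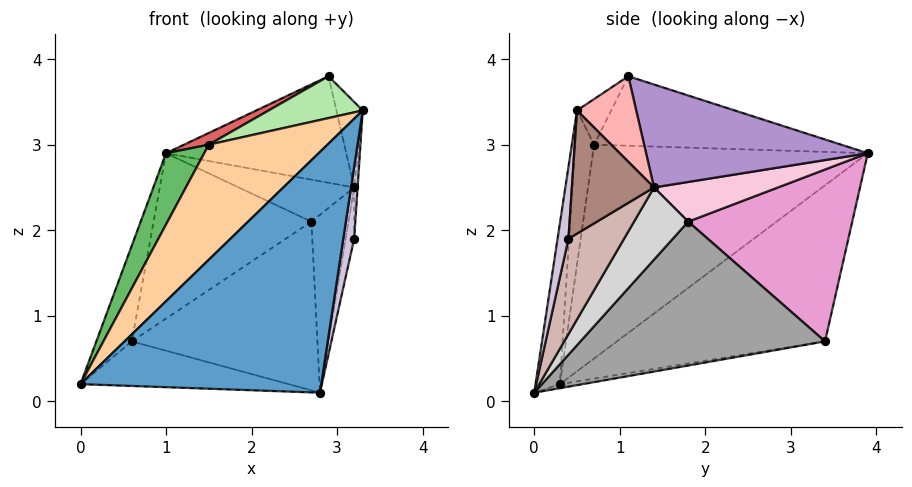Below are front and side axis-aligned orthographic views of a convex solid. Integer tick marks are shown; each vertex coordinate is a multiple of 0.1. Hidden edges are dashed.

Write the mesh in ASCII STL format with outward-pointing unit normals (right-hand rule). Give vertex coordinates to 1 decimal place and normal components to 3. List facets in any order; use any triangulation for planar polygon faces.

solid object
 facet normal -0.099 -0.981 0.164
  outer loop
   vertex 2.8 0.0 0.1
   vertex 3.3 0.5 3.4
   vertex 0.0 0.3 0.2
  endloop
 endfacet
 facet normal -0.976 0.166 0.140
  outer loop
   vertex 0.6 3.4 0.7
   vertex 0.0 0.3 0.2
   vertex 1.0 3.9 2.9
  endloop
 endfacet
 facet normal -0.018 0.163 -0.987
  outer loop
   vertex 0.6 3.4 0.7
   vertex 2.8 0.0 0.1
   vertex 0.0 0.3 0.2
  endloop
 endfacet
 facet normal -0.156 -0.963 0.221
  outer loop
   vertex 1.5 0.7 3.0
   vertex 0.0 0.3 0.2
   vertex 3.3 0.5 3.4
  endloop
 endfacet
 facet normal -0.868 -0.121 0.482
  outer loop
   vertex 1.5 0.7 3.0
   vertex 1.0 3.9 2.9
   vertex 0.0 0.3 0.2
  endloop
 endfacet
 facet normal -0.234 -0.642 0.730
  outer loop
   vertex 2.9 1.1 3.8
   vertex 1.5 0.7 3.0
   vertex 3.3 0.5 3.4
  endloop
 endfacet
 facet normal -0.485 -0.049 0.873
  outer loop
   vertex 2.9 1.1 3.8
   vertex 1.0 3.9 2.9
   vertex 1.5 0.7 3.0
  endloop
 endfacet
 facet normal 0.874 0.389 0.291
  outer loop
   vertex 2.9 1.1 3.8
   vertex 3.3 0.5 3.4
   vertex 3.2 1.4 2.5
  endloop
 endfacet
 facet normal 0.738 0.600 0.309
  outer loop
   vertex 2.9 1.1 3.8
   vertex 3.2 1.4 2.5
   vertex 1.0 3.9 2.9
  endloop
 endfacet
 facet normal 0.707 -0.707 0.000
  outer loop
   vertex 3.2 0.4 1.9
   vertex 3.3 0.5 3.4
   vertex 2.8 0.0 0.1
  endloop
 endfacet
 facet normal 0.997 0.042 -0.069
  outer loop
   vertex 3.2 0.4 1.9
   vertex 3.2 1.4 2.5
   vertex 3.3 0.5 3.4
  endloop
 endfacet
 facet normal 0.958 0.147 -0.246
  outer loop
   vertex 3.2 0.4 1.9
   vertex 2.8 0.0 0.1
   vertex 3.2 1.4 2.5
  endloop
 endfacet
 facet normal 0.692 0.666 -0.277
  outer loop
   vertex 2.7 1.8 2.1
   vertex 0.6 3.4 0.7
   vertex 1.0 3.9 2.9
  endloop
 endfacet
 facet normal 0.713 0.664 -0.227
  outer loop
   vertex 2.7 1.8 2.1
   vertex 1.0 3.9 2.9
   vertex 3.2 1.4 2.5
  endloop
 endfacet
 facet normal 0.711 0.540 -0.450
  outer loop
   vertex 2.7 1.8 2.1
   vertex 2.8 0.0 0.1
   vertex 0.6 3.4 0.7
  endloop
 endfacet
 facet normal 0.748 0.512 -0.423
  outer loop
   vertex 2.7 1.8 2.1
   vertex 3.2 1.4 2.5
   vertex 2.8 0.0 0.1
  endloop
 endfacet
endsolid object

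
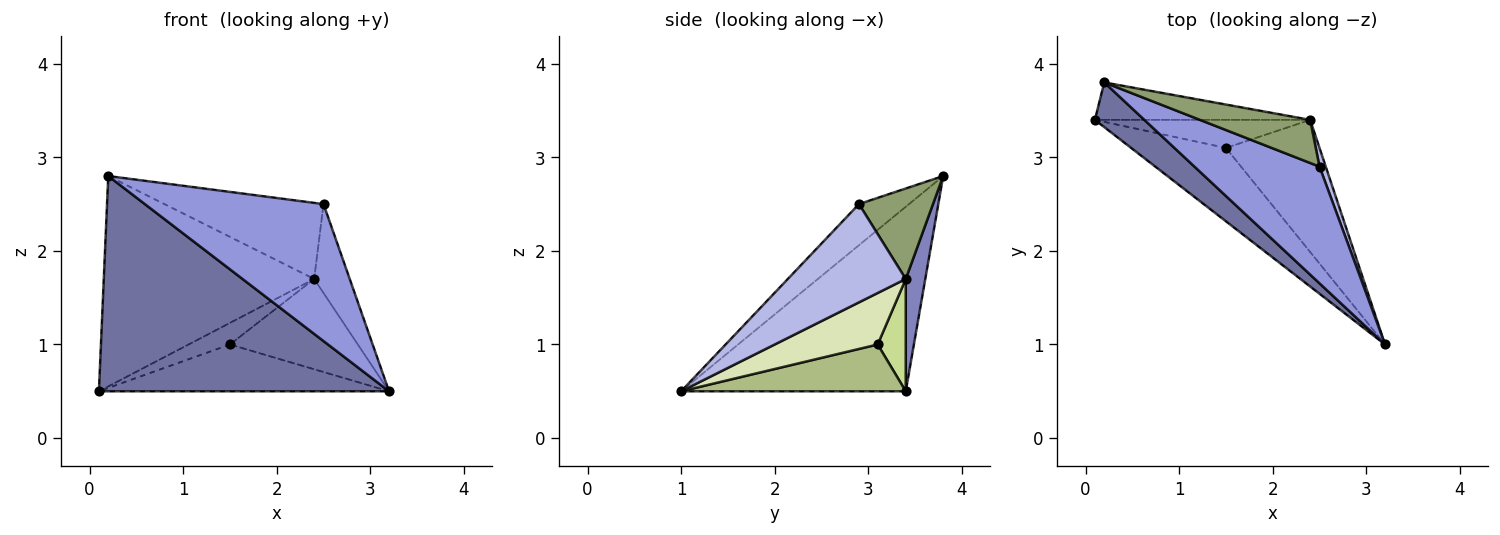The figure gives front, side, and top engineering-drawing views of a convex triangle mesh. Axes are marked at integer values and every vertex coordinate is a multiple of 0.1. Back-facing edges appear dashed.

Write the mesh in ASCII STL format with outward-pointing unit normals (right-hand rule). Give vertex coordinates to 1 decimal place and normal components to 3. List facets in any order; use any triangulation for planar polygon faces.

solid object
 facet normal -0.604 -0.780 0.162
  outer loop
   vertex 0.2 3.8 2.8
   vertex 0.1 3.4 0.5
   vertex 3.2 1.0 0.5
  endloop
 endfacet
 facet normal 0.091 0.980 -0.174
  outer loop
   vertex 2.4 3.4 1.7
   vertex 0.1 3.4 0.5
   vertex 0.2 3.8 2.8
  endloop
 endfacet
 facet normal -0.209 -0.744 0.634
  outer loop
   vertex 2.5 2.9 2.5
   vertex 0.2 3.8 2.8
   vertex 3.2 1.0 0.5
  endloop
 endfacet
 facet normal 0.956 0.288 0.061
  outer loop
   vertex 2.5 2.9 2.5
   vertex 3.2 1.0 0.5
   vertex 2.4 3.4 1.7
  endloop
 endfacet
 facet normal 0.375 0.806 0.457
  outer loop
   vertex 2.5 2.9 2.5
   vertex 2.4 3.4 1.7
   vertex 0.2 3.8 2.8
  endloop
 endfacet
 facet normal 0.384 0.496 -0.778
  outer loop
   vertex 1.5 3.1 1.0
   vertex 3.2 1.0 0.5
   vertex 0.1 3.4 0.5
  endloop
 endfacet
 facet normal 0.382 0.563 -0.733
  outer loop
   vertex 1.5 3.1 1.0
   vertex 0.1 3.4 0.5
   vertex 2.4 3.4 1.7
  endloop
 endfacet
 facet normal 0.413 0.514 -0.752
  outer loop
   vertex 1.5 3.1 1.0
   vertex 2.4 3.4 1.7
   vertex 3.2 1.0 0.5
  endloop
 endfacet
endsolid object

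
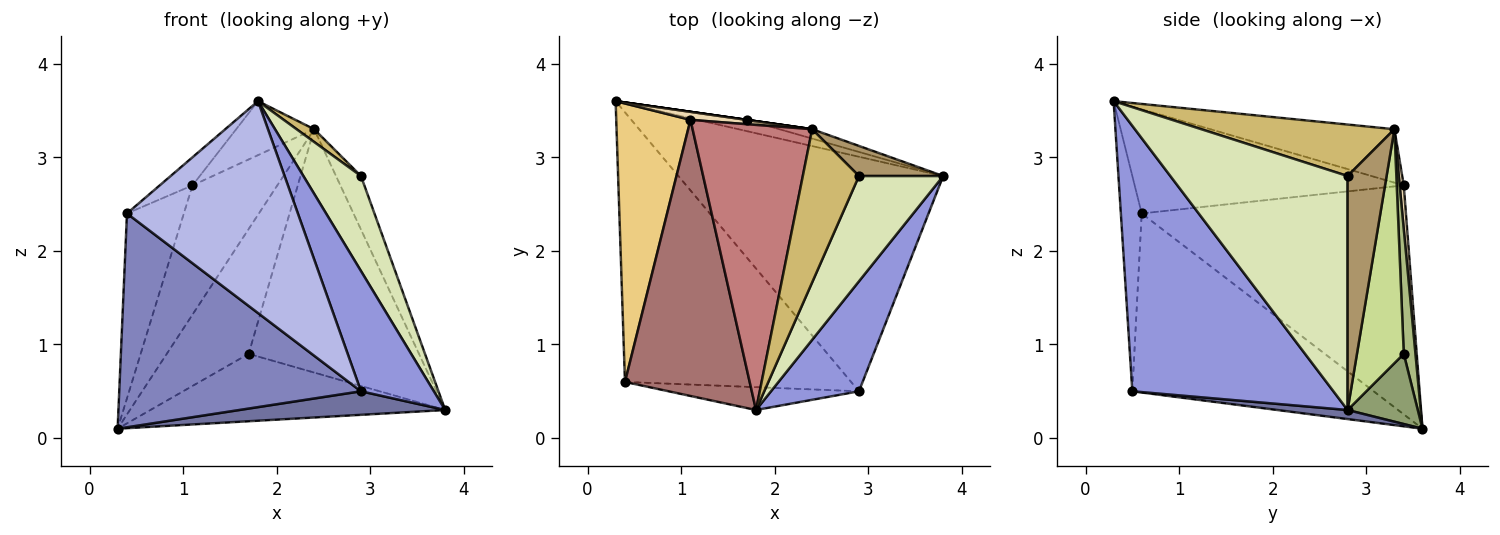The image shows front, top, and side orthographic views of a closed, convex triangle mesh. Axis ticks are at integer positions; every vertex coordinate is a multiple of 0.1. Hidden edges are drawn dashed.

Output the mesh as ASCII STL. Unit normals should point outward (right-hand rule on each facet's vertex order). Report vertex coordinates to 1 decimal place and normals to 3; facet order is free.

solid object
 facet normal 0.034 -0.100 -0.994
  outer loop
   vertex 2.9 0.5 0.5
   vertex 0.3 3.6 0.1
   vertex 3.8 2.8 0.3
  endloop
 endfacet
 facet normal -0.527 -0.528 -0.666
  outer loop
   vertex 2.9 0.5 0.5
   vertex 0.4 0.6 2.4
   vertex 0.3 3.6 0.1
  endloop
 endfacet
 facet normal 0.898 -0.325 0.298
  outer loop
   vertex 2.9 0.5 0.5
   vertex 3.8 2.8 0.3
   vertex 1.8 0.3 3.6
  endloop
 endfacet
 facet normal -0.120 -0.987 -0.106
  outer loop
   vertex 2.9 0.5 0.5
   vertex 1.8 0.3 3.6
   vertex 0.4 0.6 2.4
  endloop
 endfacet
 facet normal 0.229 0.960 -0.160
  outer loop
   vertex 1.7 3.4 0.9
   vertex 3.8 2.8 0.3
   vertex 0.3 3.6 0.1
  endloop
 endfacet
 facet normal 0.141 0.990 0.000
  outer loop
   vertex 1.7 3.4 0.9
   vertex 0.3 3.6 0.1
   vertex 2.4 3.3 3.3
  endloop
 endfacet
 facet normal 0.265 0.964 -0.037
  outer loop
   vertex 1.7 3.4 0.9
   vertex 2.4 3.3 3.3
   vertex 3.8 2.8 0.3
  endloop
 endfacet
 facet normal 0.900 -0.292 0.324
  outer loop
   vertex 2.9 2.8 2.8
   vertex 1.8 0.3 3.6
   vertex 3.8 2.8 0.3
  endloop
 endfacet
 facet normal 0.806 0.516 0.290
  outer loop
   vertex 2.9 2.8 2.8
   vertex 3.8 2.8 0.3
   vertex 2.4 3.3 3.3
  endloop
 endfacet
 facet normal 0.674 -0.061 0.736
  outer loop
   vertex 2.9 2.8 2.8
   vertex 2.4 3.3 3.3
   vertex 1.8 0.3 3.6
  endloop
 endfacet
 facet normal -0.932 0.201 0.302
  outer loop
   vertex 1.1 3.4 2.7
   vertex 0.3 3.6 0.1
   vertex 0.4 0.6 2.4
  endloop
 endfacet
 facet normal 0.048 0.997 0.062
  outer loop
   vertex 1.1 3.4 2.7
   vertex 2.4 3.3 3.3
   vertex 0.3 3.6 0.1
  endloop
 endfacet
 facet normal -0.639 0.078 0.765
  outer loop
   vertex 1.1 3.4 2.7
   vertex 0.4 0.6 2.4
   vertex 1.8 0.3 3.6
  endloop
 endfacet
 facet normal -0.402 0.170 0.900
  outer loop
   vertex 1.1 3.4 2.7
   vertex 1.8 0.3 3.6
   vertex 2.4 3.3 3.3
  endloop
 endfacet
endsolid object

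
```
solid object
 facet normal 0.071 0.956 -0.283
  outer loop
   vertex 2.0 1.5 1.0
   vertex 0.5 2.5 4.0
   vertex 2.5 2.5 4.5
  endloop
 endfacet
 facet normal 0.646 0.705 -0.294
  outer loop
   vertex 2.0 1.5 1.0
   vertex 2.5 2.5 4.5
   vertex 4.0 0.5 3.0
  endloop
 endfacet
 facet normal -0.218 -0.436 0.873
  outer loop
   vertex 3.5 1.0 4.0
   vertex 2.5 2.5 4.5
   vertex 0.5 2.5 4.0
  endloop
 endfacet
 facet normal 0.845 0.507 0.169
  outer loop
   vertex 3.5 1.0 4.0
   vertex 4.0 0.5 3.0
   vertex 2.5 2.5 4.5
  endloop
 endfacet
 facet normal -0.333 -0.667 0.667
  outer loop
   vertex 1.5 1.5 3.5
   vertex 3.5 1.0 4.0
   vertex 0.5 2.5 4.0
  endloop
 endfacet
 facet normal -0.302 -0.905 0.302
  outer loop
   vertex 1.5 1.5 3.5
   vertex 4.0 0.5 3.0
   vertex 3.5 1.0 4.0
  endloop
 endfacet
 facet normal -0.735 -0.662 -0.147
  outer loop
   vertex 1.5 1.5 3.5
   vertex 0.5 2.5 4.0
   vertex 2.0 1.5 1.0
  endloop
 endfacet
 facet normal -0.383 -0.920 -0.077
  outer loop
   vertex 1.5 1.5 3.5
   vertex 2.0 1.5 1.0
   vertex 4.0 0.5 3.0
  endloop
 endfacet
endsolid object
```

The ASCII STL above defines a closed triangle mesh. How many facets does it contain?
8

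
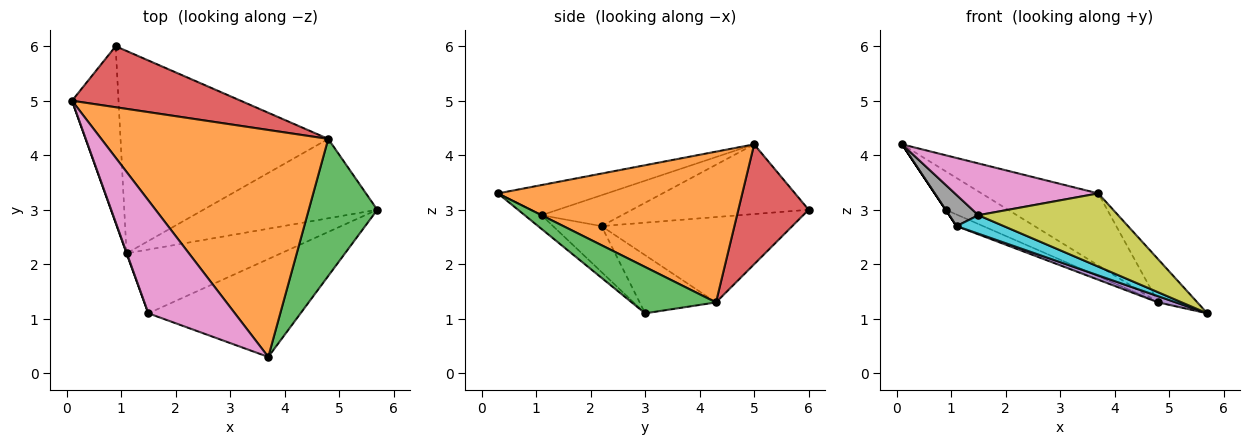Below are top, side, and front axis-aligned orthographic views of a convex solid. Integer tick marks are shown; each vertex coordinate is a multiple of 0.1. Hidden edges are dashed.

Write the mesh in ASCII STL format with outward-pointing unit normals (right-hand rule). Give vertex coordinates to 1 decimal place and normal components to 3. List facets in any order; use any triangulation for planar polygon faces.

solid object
 facet normal -0.832 0.000 -0.555
  outer loop
   vertex 1.1 2.2 2.7
   vertex 0.1 5.0 4.2
   vertex 0.9 6.0 3.0
  endloop
 endfacet
 facet normal 0.535 0.256 0.805
  outer loop
   vertex 4.8 4.3 1.3
   vertex 0.1 5.0 4.2
   vertex 3.7 0.3 3.3
  endloop
 endfacet
 facet normal 0.542 0.252 0.802
  outer loop
   vertex 4.8 4.3 1.3
   vertex 3.7 0.3 3.3
   vertex 5.7 3.0 1.1
  endloop
 endfacet
 facet normal 0.515 0.457 0.725
  outer loop
   vertex 4.8 4.3 1.3
   vertex 0.9 6.0 3.0
   vertex 0.1 5.0 4.2
  endloop
 endfacet
 facet normal -0.316 -0.073 -0.946
  outer loop
   vertex 4.8 4.3 1.3
   vertex 5.7 3.0 1.1
   vertex 1.1 2.2 2.7
  endloop
 endfacet
 facet normal -0.380 0.053 -0.924
  outer loop
   vertex 4.8 4.3 1.3
   vertex 1.1 2.2 2.7
   vertex 0.9 6.0 3.0
  endloop
 endfacet
 facet normal -0.302 -0.397 0.867
  outer loop
   vertex 1.5 1.1 2.9
   vertex 3.7 0.3 3.3
   vertex 0.1 5.0 4.2
  endloop
 endfacet
 facet normal -0.940 -0.340 0.009
  outer loop
   vertex 1.5 1.1 2.9
   vertex 0.1 5.0 4.2
   vertex 1.1 2.2 2.7
  endloop
 endfacet
 facet normal -0.072 -0.597 -0.799
  outer loop
   vertex 1.5 1.1 2.9
   vertex 5.7 3.0 1.1
   vertex 3.7 0.3 3.3
  endloop
 endfacet
 facet normal -0.275 -0.268 -0.924
  outer loop
   vertex 1.5 1.1 2.9
   vertex 1.1 2.2 2.7
   vertex 5.7 3.0 1.1
  endloop
 endfacet
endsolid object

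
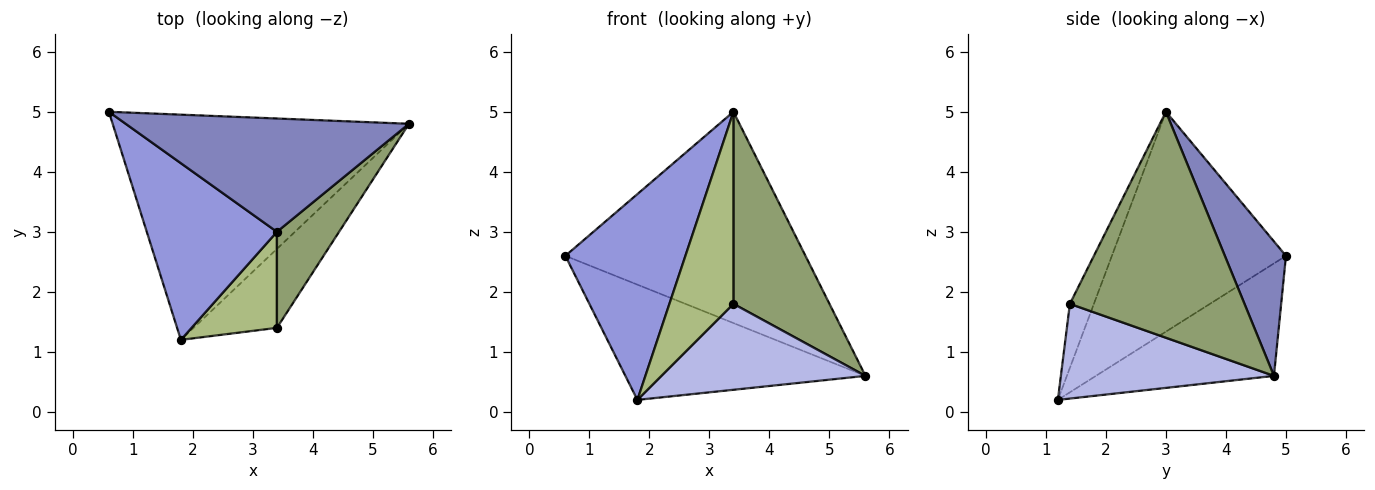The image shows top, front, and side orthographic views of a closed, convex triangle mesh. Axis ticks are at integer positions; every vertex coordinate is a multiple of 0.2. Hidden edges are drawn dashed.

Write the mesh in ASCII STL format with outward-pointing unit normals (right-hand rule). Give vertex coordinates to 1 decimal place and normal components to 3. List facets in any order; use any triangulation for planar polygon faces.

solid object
 facet normal -0.320 0.432 -0.843
  outer loop
   vertex 1.8 1.2 0.2
   vertex 0.6 5.0 2.6
   vertex 5.6 4.8 0.6
  endloop
 endfacet
 facet normal 0.219 0.860 0.461
  outer loop
   vertex 3.4 3.0 5.0
   vertex 5.6 4.8 0.6
   vertex 0.6 5.0 2.6
  endloop
 endfacet
 facet normal -0.740 -0.510 0.438
  outer loop
   vertex 3.4 3.0 5.0
   vertex 0.6 5.0 2.6
   vertex 1.8 1.2 0.2
  endloop
 endfacet
 facet normal 0.609 -0.584 -0.537
  outer loop
   vertex 3.4 1.4 1.8
   vertex 1.8 1.2 0.2
   vertex 5.6 4.8 0.6
  endloop
 endfacet
 facet normal 0.852 -0.469 0.234
  outer loop
   vertex 3.4 1.4 1.8
   vertex 5.6 4.8 0.6
   vertex 3.4 3.0 5.0
  endloop
 endfacet
 facet normal -0.318 -0.848 0.424
  outer loop
   vertex 3.4 1.4 1.8
   vertex 3.4 3.0 5.0
   vertex 1.8 1.2 0.2
  endloop
 endfacet
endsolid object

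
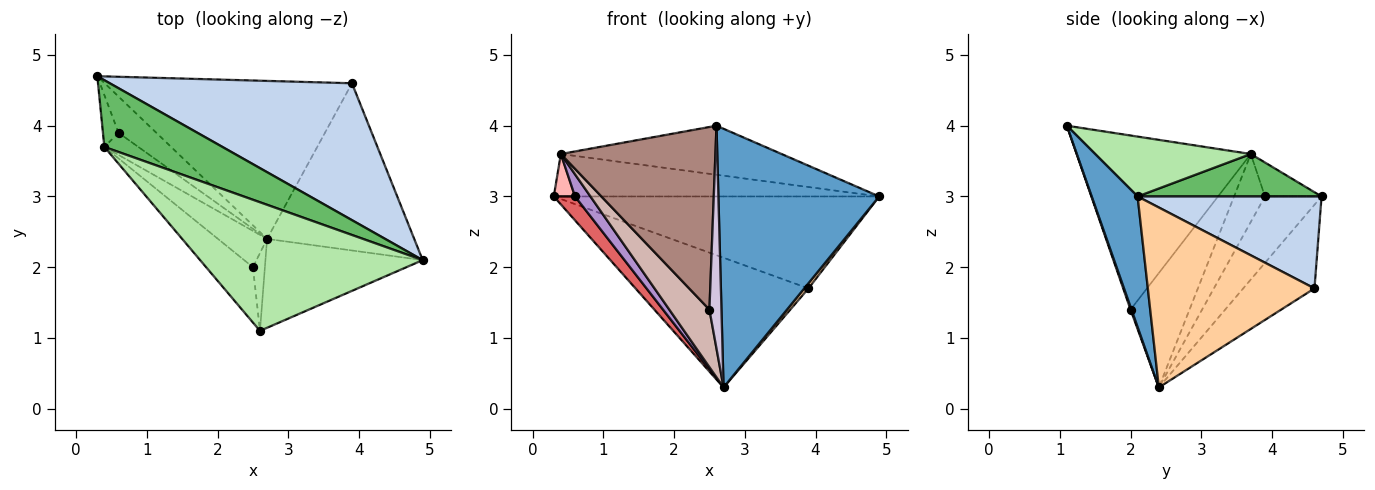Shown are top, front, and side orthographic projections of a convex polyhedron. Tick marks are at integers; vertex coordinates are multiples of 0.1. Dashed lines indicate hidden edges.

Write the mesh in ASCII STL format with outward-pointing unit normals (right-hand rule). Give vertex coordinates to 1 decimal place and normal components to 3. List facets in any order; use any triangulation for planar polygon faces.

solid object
 facet normal 0.261 -0.913 -0.314
  outer loop
   vertex 2.7 2.4 0.3
   vertex 4.9 2.1 3.0
   vertex 2.6 1.1 4.0
  endloop
 endfacet
 facet normal 0.301 0.532 0.792
  outer loop
   vertex 3.9 4.6 1.7
   vertex 0.3 4.7 3.0
   vertex 4.9 2.1 3.0
  endloop
 endfacet
 facet normal -0.253 0.614 -0.748
  outer loop
   vertex 3.9 4.6 1.7
   vertex 2.7 2.4 0.3
   vertex 0.3 4.7 3.0
  endloop
 endfacet
 facet normal 0.774 -0.019 -0.633
  outer loop
   vertex 3.9 4.6 1.7
   vertex 4.9 2.1 3.0
   vertex 2.7 2.4 0.3
  endloop
 endfacet
 facet normal 0.290 0.514 0.807
  outer loop
   vertex 0.4 3.7 3.6
   vertex 4.9 2.1 3.0
   vertex 0.3 4.7 3.0
  endloop
 endfacet
 facet normal 0.244 0.346 0.906
  outer loop
   vertex 0.4 3.7 3.6
   vertex 2.6 1.1 4.0
   vertex 4.9 2.1 3.0
  endloop
 endfacet
 facet normal -0.826 -0.310 -0.470
  outer loop
   vertex 0.6 3.9 3.0
   vertex 0.3 4.7 3.0
   vertex 2.7 2.4 0.3
  endloop
 endfacet
 facet normal -0.860 -0.323 -0.394
  outer loop
   vertex 0.6 3.9 3.0
   vertex 0.4 3.7 3.6
   vertex 0.3 4.7 3.0
  endloop
 endfacet
 facet normal -0.816 -0.408 -0.408
  outer loop
   vertex 0.6 3.9 3.0
   vertex 2.7 2.4 0.3
   vertex 0.4 3.7 3.6
  endloop
 endfacet
 facet normal 0.075 -0.941 -0.329
  outer loop
   vertex 2.5 2.0 1.4
   vertex 2.7 2.4 0.3
   vertex 2.6 1.1 4.0
  endloop
 endfacet
 facet normal -0.733 -0.651 -0.197
  outer loop
   vertex 2.5 2.0 1.4
   vertex 2.6 1.1 4.0
   vertex 0.4 3.7 3.6
  endloop
 endfacet
 facet normal -0.779 -0.530 -0.334
  outer loop
   vertex 2.5 2.0 1.4
   vertex 0.4 3.7 3.6
   vertex 2.7 2.4 0.3
  endloop
 endfacet
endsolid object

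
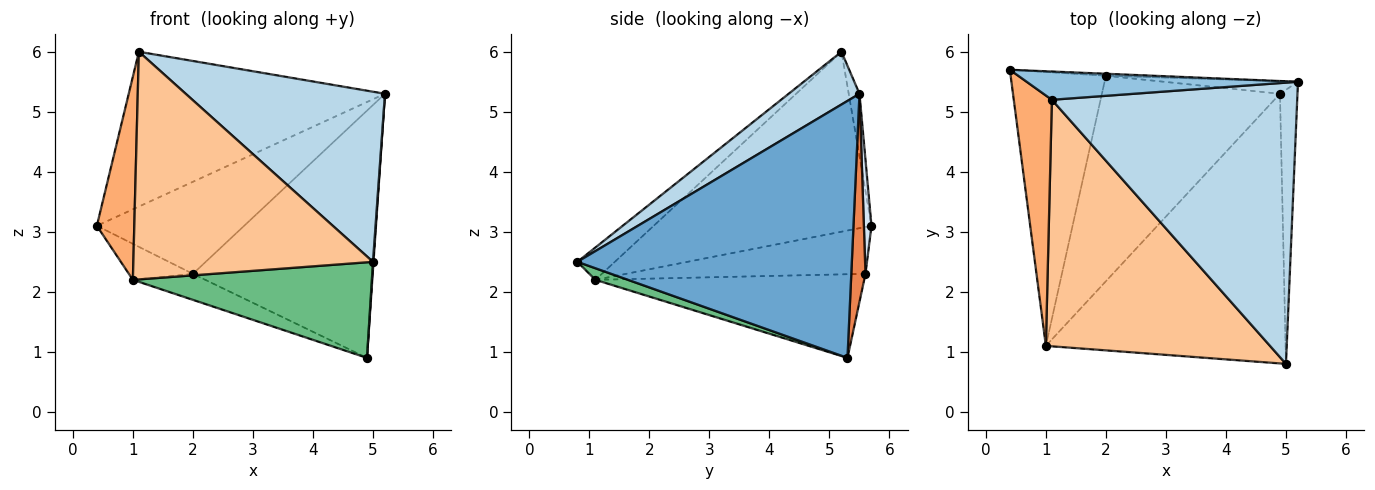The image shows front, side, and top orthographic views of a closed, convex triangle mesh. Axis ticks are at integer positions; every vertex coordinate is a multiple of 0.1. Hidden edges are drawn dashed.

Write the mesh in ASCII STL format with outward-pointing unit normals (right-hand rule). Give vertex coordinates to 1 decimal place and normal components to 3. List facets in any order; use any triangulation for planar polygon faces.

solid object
 facet normal 0.998 -0.002 -0.068
  outer loop
   vertex 4.9 5.3 0.9
   vertex 5.2 5.5 5.3
   vertex 5.0 0.8 2.5
  endloop
 endfacet
 facet normal -0.041 0.983 0.179
  outer loop
   vertex 1.1 5.2 6.0
   vertex 5.2 5.5 5.3
   vertex 0.4 5.7 3.1
  endloop
 endfacet
 facet normal 0.181 -0.509 0.842
  outer loop
   vertex 1.1 5.2 6.0
   vertex 5.0 0.8 2.5
   vertex 5.2 5.5 5.3
  endloop
 endfacet
 facet normal 0.052 0.998 -0.022
  outer loop
   vertex 2.0 5.6 2.3
   vertex 0.4 5.7 3.1
   vertex 5.2 5.5 5.3
  endloop
 endfacet
 facet normal 0.079 0.996 -0.051
  outer loop
   vertex 2.0 5.6 2.3
   vertex 5.2 5.5 5.3
   vertex 4.9 5.3 0.9
  endloop
 endfacet
 facet normal -0.965 -0.166 0.204
  outer loop
   vertex 1.0 1.1 2.2
   vertex 1.1 5.2 6.0
   vertex 0.4 5.7 3.1
  endloop
 endfacet
 facet normal -0.105 -0.675 0.731
  outer loop
   vertex 1.0 1.1 2.2
   vertex 5.0 0.8 2.5
   vertex 1.1 5.2 6.0
  endloop
 endfacet
 facet normal -0.438 0.117 -0.891
  outer loop
   vertex 1.0 1.1 2.2
   vertex 0.4 5.7 3.1
   vertex 2.0 5.6 2.3
  endloop
 endfacet
 facet normal 0.046 -0.334 -0.942
  outer loop
   vertex 1.0 1.1 2.2
   vertex 4.9 5.3 0.9
   vertex 5.0 0.8 2.5
  endloop
 endfacet
 facet normal -0.422 0.114 -0.899
  outer loop
   vertex 1.0 1.1 2.2
   vertex 2.0 5.6 2.3
   vertex 4.9 5.3 0.9
  endloop
 endfacet
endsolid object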